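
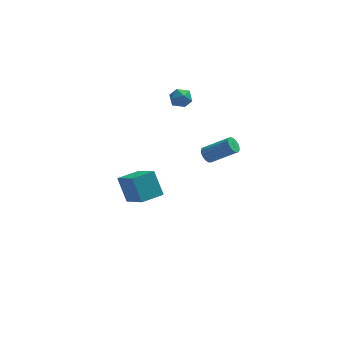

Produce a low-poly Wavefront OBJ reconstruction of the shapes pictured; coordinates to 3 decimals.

v -0.642 0.894 -3.621
v -1.161 1.682 -2.219
v -1.506 2.331 -4.748
v -2.025 3.119 -3.346
v 0.565 1.641 -3.594
v 0.046 2.429 -2.192
v -0.299 3.078 -4.721
v -0.818 3.866 -3.319
v 2.804 -2.363 2.957
v 3.103 -2.423 2.536
v 4.494 -2.697 3.561
v 4.196 -2.637 3.983
v 3.116 -2.179 2.584
v 4.507 -2.453 3.609
v 3.057 -1.977 2.717
v 4.449 -2.251 3.742
v 2.94 -1.864 2.906
v 4.332 -2.138 3.931
v 2.793 -1.865 3.106
v 4.184 -2.139 4.131
v 2.648 -1.98 3.272
v 4.039 -2.254 4.297
v 2.538 -2.183 3.366
v 3.93 -2.457 4.392
v 2.49 -2.427 3.367
v 3.882 -2.701 4.392
v 2.514 -2.656 3.274
v 3.905 -2.93 4.299
v 2.604 -2.819 3.108
v 3.995 -3.093 4.133
v 2.74 -2.877 2.908
v 4.132 -3.151 3.933
v 2.891 -2.817 2.719
v 4.282 -3.091 3.744
v 3.022 -2.653 2.585
v 4.413 -2.927 3.61
v 1.54 3.845 3.644
v 2.027 3.381 3.916
v 1.073 2.979 3.004
v 1.56 2.515 3.276
v 1.039 2.785 3.702
v 1.327 3.321 4.098
v 1.773 3.039 2.822
v 2.061 3.575 3.218
v 2.171 2.883 3.409
v 1.717 2.726 3.952
v 1.383 3.634 2.968
v 0.929 3.477 3.511
f 2 4 1
f 5 2 1
f 1 4 3
f 3 5 1
f 2 8 4
f 6 2 5
f 6 8 2
f 4 8 3
f 7 5 3
f 3 8 7
f 7 6 5
f 8 6 7
f 10 9 13
f 10 13 11
f 11 13 14
f 11 14 12
f 13 9 15
f 13 15 14
f 14 15 16
f 14 16 12
f 15 9 17
f 15 17 16
f 16 17 18
f 16 18 12
f 17 9 19
f 17 19 18
f 18 19 20
f 18 20 12
f 19 9 21
f 19 21 20
f 20 21 22
f 20 22 12
f 21 9 23
f 21 23 22
f 22 23 24
f 22 24 12
f 23 9 25
f 23 25 24
f 24 25 26
f 24 26 12
f 25 9 27
f 25 27 26
f 26 27 28
f 26 28 12
f 27 9 29
f 27 29 28
f 28 29 30
f 28 30 12
f 29 9 31
f 29 31 30
f 30 31 32
f 30 32 12
f 31 9 33
f 31 33 32
f 32 33 34
f 32 34 12
f 33 9 35
f 33 35 34
f 34 35 36
f 34 36 12
f 35 9 10
f 35 10 36
f 36 10 11
f 36 11 12
f 37 48 42
f 37 42 38
f 37 38 44
f 37 44 47
f 37 47 48
f 38 42 46
f 42 48 41
f 48 47 39
f 47 44 43
f 44 38 45
f 40 46 41
f 40 41 39
f 40 39 43
f 40 43 45
f 40 45 46
f 41 46 42
f 39 41 48
f 43 39 47
f 45 43 44
f 46 45 38



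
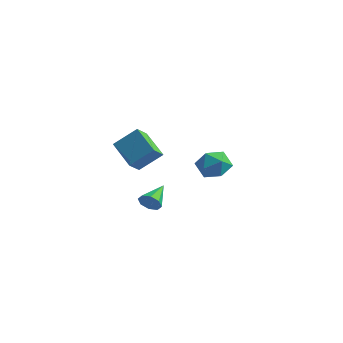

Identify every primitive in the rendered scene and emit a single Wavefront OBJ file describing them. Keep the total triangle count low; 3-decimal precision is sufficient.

v -0.038 -0.142 -1.655
v 0.299 -0.352 -1.03
v -0.602 1.362 -0.845
v 0.637 -0.045 -1.366
v 0.579 0.205 -1.871
v 0.161 0.252 -2.249
v -0.374 0.068 -2.28
v -0.712 -0.24 -1.945
v -0.654 -0.49 -1.44
v -0.236 -0.537 -1.061
v 3.05 -3.47 2.501
v 3.271 -4.31 3.073
v 1.368 -3.2 3.548
v 1.589 -4.04 4.12
v 3.891 -2.5 3.6
v 4.112 -3.34 4.172
v 2.209 -2.23 4.647
v 2.43 -3.07 5.219
v 0.55 4.895 0.593
v 1.045 4.419 1.511
v 0.675 3.281 -0.311
v 1.17 2.805 0.607
v 0.064 3.106 0.643
v -0.013 4.104 1.202
v 1.733 3.596 -0.002
v 1.656 4.594 0.557
v 1.776 3.617 1.143
v 0.744 3.314 1.542
v 0.976 4.386 -0.342
v -0.056 4.083 0.057
f 2 1 4
f 2 4 3
f 4 1 5
f 4 5 3
f 5 1 6
f 5 6 3
f 6 1 7
f 6 7 3
f 7 1 8
f 7 8 3
f 8 1 9
f 8 9 3
f 9 1 10
f 9 10 3
f 10 1 2
f 10 2 3
f 12 14 11
f 15 12 11
f 11 14 13
f 13 15 11
f 12 18 14
f 16 12 15
f 16 18 12
f 14 18 13
f 17 15 13
f 13 18 17
f 17 16 15
f 18 16 17
f 19 30 24
f 19 24 20
f 19 20 26
f 19 26 29
f 19 29 30
f 20 24 28
f 24 30 23
f 30 29 21
f 29 26 25
f 26 20 27
f 22 28 23
f 22 23 21
f 22 21 25
f 22 25 27
f 22 27 28
f 23 28 24
f 21 23 30
f 25 21 29
f 27 25 26
f 28 27 20



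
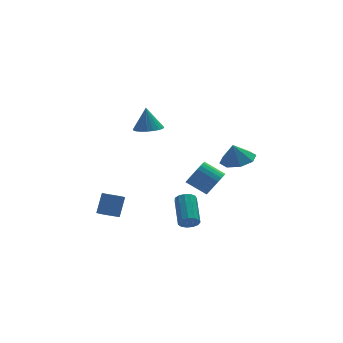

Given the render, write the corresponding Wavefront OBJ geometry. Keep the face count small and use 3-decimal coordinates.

v -1.101 0.388 2.901
v -0.281 0.511 2.877
v -1.119 0.772 4.279
v -0.403 0.822 2.789
v -0.645 1.057 2.72
v -0.967 1.177 2.683
v -1.312 1.16 2.683
v -1.62 1.01 2.721
v -1.839 0.752 2.79
v -1.93 0.432 2.879
v -1.878 0.103 2.971
v -1.692 -0.176 3.051
v -1.403 -0.358 3.106
v -1.063 -0.411 3.125
v -0.729 -0.325 3.105
v -0.459 -0.117 3.05
v -0.301 0.179 2.97
v -0.178 -3.639 -2.204
v 0.013 -3.931 -1.728
v 0.35 -2.333 -0.881
v 0.158 -2.041 -1.356
v 0.279 -3.884 -1.922
v 0.615 -2.286 -1.075
v 0.399 -3.759 -2.206
v 0.736 -2.161 -1.359
v 0.337 -3.596 -2.489
v 0.673 -1.998 -1.641
v 0.11 -3.447 -2.681
v 0.447 -1.848 -1.834
v -0.208 -3.358 -2.722
v 0.129 -1.76 -1.874
v -0.516 -3.359 -2.598
v -0.18 -1.761 -1.751
v -0.717 -3.449 -2.349
v -0.381 -1.85 -1.502
v -0.747 -3.599 -2.054
v -0.411 -2 -1.207
v -0.597 -3.762 -1.806
v -0.26 -2.163 -0.959
v -0.313 -3.886 -1.685
v 0.023 -2.287 -0.838
v 1.39 -3.315 0.243
v 1.917 -3.255 0.881
v 1.018 -2.526 1.556
v 0.49 -2.585 0.917
v 1.998 -2.994 0.707
v 1.099 -2.265 1.382
v 1.987 -2.782 0.463
v 1.087 -2.053 1.137
v 1.884 -2.651 0.185
v 0.985 -1.922 0.859
v 1.707 -2.621 -0.084
v 0.807 -1.892 0.59
v 1.481 -2.696 -0.304
v 0.581 -1.967 0.371
v 1.241 -2.866 -0.44
v 0.342 -2.137 0.235
v 1.024 -3.104 -0.472
v 0.124 -2.375 0.203
v 0.862 -3.374 -0.396
v -0.037 -2.645 0.279
v 0.781 -3.635 -0.222
v -0.118 -2.906 0.453
v 0.793 -3.847 0.023
v -0.107 -3.118 0.697
v 0.895 -3.978 0.301
v -0.004 -3.249 0.975
v 1.073 -4.008 0.57
v 0.173 -3.279 1.244
v 1.299 -3.933 0.789
v 0.399 -3.204 1.464
v 1.538 -3.763 0.925
v 0.639 -3.034 1.6
v 1.756 -3.525 0.957
v 0.856 -2.796 1.632
v -3.534 -2.326 -1.898
v -4.389 -2.349 -1.531
v -3.696 -1.503 -2.224
v -4.55 -1.526 -1.857
v -3.07 -1.794 -0.783
v -3.924 -1.817 -0.416
v -3.231 -0.971 -1.109
v -4.086 -0.994 -0.742
v 3.267 -1.431 0.782
v 4.227 -1.625 1.03
v 2.993 -1.389 1.878
v 4.086 -0.868 0.966
v 3.465 -0.441 0.794
v 2.729 -0.593 0.615
v 2.308 -1.236 0.534
v 2.449 -1.994 0.599
v 3.07 -2.421 0.771
v 3.806 -2.269 0.949
f 2 1 4
f 2 4 3
f 4 1 5
f 4 5 3
f 5 1 6
f 5 6 3
f 6 1 7
f 6 7 3
f 7 1 8
f 7 8 3
f 8 1 9
f 8 9 3
f 9 1 10
f 9 10 3
f 10 1 11
f 10 11 3
f 11 1 12
f 11 12 3
f 12 1 13
f 12 13 3
f 13 1 14
f 13 14 3
f 14 1 15
f 14 15 3
f 15 1 16
f 15 16 3
f 16 1 17
f 16 17 3
f 17 1 2
f 17 2 3
f 19 18 22
f 19 22 20
f 20 22 23
f 20 23 21
f 22 18 24
f 22 24 23
f 23 24 25
f 23 25 21
f 24 18 26
f 24 26 25
f 25 26 27
f 25 27 21
f 26 18 28
f 26 28 27
f 27 28 29
f 27 29 21
f 28 18 30
f 28 30 29
f 29 30 31
f 29 31 21
f 30 18 32
f 30 32 31
f 31 32 33
f 31 33 21
f 32 18 34
f 32 34 33
f 33 34 35
f 33 35 21
f 34 18 36
f 34 36 35
f 35 36 37
f 35 37 21
f 36 18 38
f 36 38 37
f 37 38 39
f 37 39 21
f 38 18 40
f 38 40 39
f 39 40 41
f 39 41 21
f 40 18 19
f 40 19 41
f 41 19 20
f 41 20 21
f 43 42 46
f 43 46 44
f 44 46 47
f 44 47 45
f 46 42 48
f 46 48 47
f 47 48 49
f 47 49 45
f 48 42 50
f 48 50 49
f 49 50 51
f 49 51 45
f 50 42 52
f 50 52 51
f 51 52 53
f 51 53 45
f 52 42 54
f 52 54 53
f 53 54 55
f 53 55 45
f 54 42 56
f 54 56 55
f 55 56 57
f 55 57 45
f 56 42 58
f 56 58 57
f 57 58 59
f 57 59 45
f 58 42 60
f 58 60 59
f 59 60 61
f 59 61 45
f 60 42 62
f 60 62 61
f 61 62 63
f 61 63 45
f 62 42 64
f 62 64 63
f 63 64 65
f 63 65 45
f 64 42 66
f 64 66 65
f 65 66 67
f 65 67 45
f 66 42 68
f 66 68 67
f 67 68 69
f 67 69 45
f 68 42 70
f 68 70 69
f 69 70 71
f 69 71 45
f 70 42 72
f 70 72 71
f 71 72 73
f 71 73 45
f 72 42 74
f 72 74 73
f 73 74 75
f 73 75 45
f 74 42 43
f 74 43 75
f 75 43 44
f 75 44 45
f 77 79 76
f 80 77 76
f 76 79 78
f 78 80 76
f 77 83 79
f 81 77 80
f 81 83 77
f 79 83 78
f 82 80 78
f 78 83 82
f 82 81 80
f 83 81 82
f 85 84 87
f 85 87 86
f 87 84 88
f 87 88 86
f 88 84 89
f 88 89 86
f 89 84 90
f 89 90 86
f 90 84 91
f 90 91 86
f 91 84 92
f 91 92 86
f 92 84 93
f 92 93 86
f 93 84 85
f 93 85 86



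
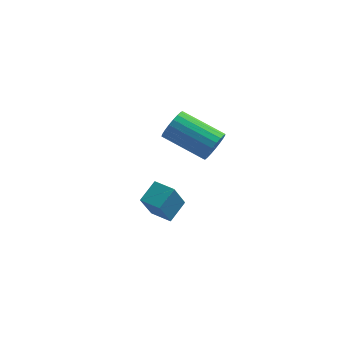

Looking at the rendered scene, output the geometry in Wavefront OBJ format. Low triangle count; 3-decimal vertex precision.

v 1.233 3.168 2.742
v 1.541 3.602 3.298
v -0.364 3.886 4.134
v -0.673 3.452 3.578
v 1.475 3.82 3.073
v -0.431 4.104 3.909
v 1.367 3.925 2.791
v -0.539 4.209 3.626
v 1.235 3.899 2.5
v -0.67 4.183 3.335
v 1.104 3.747 2.251
v -0.802 4.031 3.086
v 0.994 3.494 2.087
v -0.912 3.778 2.922
v 0.926 3.186 2.036
v -0.98 3.47 2.872
v 0.911 2.874 2.108
v -0.995 3.158 2.943
v 0.951 2.613 2.289
v -0.954 2.897 3.124
v 1.041 2.448 2.548
v -0.865 2.732 3.384
v 1.163 2.408 2.842
v -0.743 2.692 3.677
v 1.298 2.499 3.117
v -0.608 2.783 3.953
v 1.421 2.706 3.328
v -0.485 2.99 4.164
v 1.512 2.992 3.438
v -0.394 3.276 4.274
v 1.554 3.309 3.428
v -0.351 3.593 4.263
v -0.068 -1.263 1.535
v -0.229 -2.152 2.904
v 0.257 -0.426 2.117
v 0.096 -1.314 3.486
v 0.804 -1.546 1.454
v 0.643 -2.434 2.823
v 1.129 -0.708 2.036
v 0.968 -1.597 3.405
f 2 1 5
f 2 5 3
f 3 5 6
f 3 6 4
f 5 1 7
f 5 7 6
f 6 7 8
f 6 8 4
f 7 1 9
f 7 9 8
f 8 9 10
f 8 10 4
f 9 1 11
f 9 11 10
f 10 11 12
f 10 12 4
f 11 1 13
f 11 13 12
f 12 13 14
f 12 14 4
f 13 1 15
f 13 15 14
f 14 15 16
f 14 16 4
f 15 1 17
f 15 17 16
f 16 17 18
f 16 18 4
f 17 1 19
f 17 19 18
f 18 19 20
f 18 20 4
f 19 1 21
f 19 21 20
f 20 21 22
f 20 22 4
f 21 1 23
f 21 23 22
f 22 23 24
f 22 24 4
f 23 1 25
f 23 25 24
f 24 25 26
f 24 26 4
f 25 1 27
f 25 27 26
f 26 27 28
f 26 28 4
f 27 1 29
f 27 29 28
f 28 29 30
f 28 30 4
f 29 1 31
f 29 31 30
f 30 31 32
f 30 32 4
f 31 1 2
f 31 2 32
f 32 2 3
f 32 3 4
f 34 36 33
f 37 34 33
f 33 36 35
f 35 37 33
f 34 40 36
f 38 34 37
f 38 40 34
f 36 40 35
f 39 37 35
f 35 40 39
f 39 38 37
f 40 38 39



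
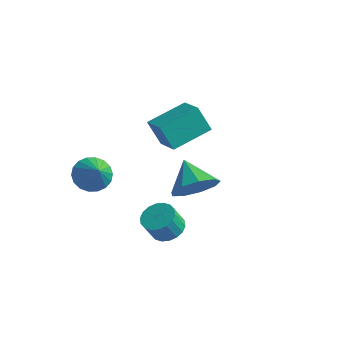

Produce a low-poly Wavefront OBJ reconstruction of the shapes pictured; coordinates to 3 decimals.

v -3.467 -2.125 1.141
v -2.741 -2.104 0.56
v -2.653 -2.675 2.139
v -2.721 -1.735 0.747
v -2.848 -1.443 1.012
v -3.098 -1.287 1.302
v -3.421 -1.296 1.561
v -3.753 -1.47 1.736
v -4.029 -1.773 1.794
v -4.193 -2.146 1.723
v -4.214 -2.515 1.536
v -4.086 -2.807 1.271
v -3.837 -2.963 0.981
v -3.514 -2.954 0.722
v -3.181 -2.78 0.547
v -2.906 -2.477 0.489
v 0.43 -1.899 -0.792
v 1.149 -1.615 -0.519
v 0.949 -2.097 0.506
v 0.23 -2.381 0.232
v 0.918 -1.345 -0.437
v 0.719 -1.826 0.588
v 0.591 -1.184 -0.425
v 0.391 -1.666 0.6
v 0.231 -1.165 -0.486
v 0.032 -1.647 0.539
v -0.089 -1.291 -0.608
v -0.288 -1.773 0.417
v -0.306 -1.538 -0.766
v -0.505 -2.02 0.259
v -0.378 -1.856 -0.93
v -0.577 -2.338 0.095
v -0.289 -2.183 -1.066
v -0.489 -2.665 -0.041
v -0.059 -2.454 -1.148
v -0.258 -2.935 -0.123
v 0.269 -2.614 -1.16
v 0.069 -3.096 -0.135
v 0.628 -2.633 -1.099
v 0.429 -3.115 -0.074
v 0.948 -2.507 -0.977
v 0.749 -2.989 0.048
v 1.165 -2.26 -0.819
v 0.966 -2.742 0.206
v 1.237 -1.942 -0.655
v 1.038 -2.424 0.37
v -2.693 1.981 0.956
v -3.377 1.88 2.207
v -1.892 3.798 1.54
v -2.577 3.698 2.791
v -1.463 1.242 1.569
v -2.148 1.142 2.82
v -0.663 3.06 2.153
v -1.347 2.959 3.404
v 2.341 -2.601 3.28
v 3.102 -2.354 4.034
v 1.259 -1.899 4.14
v 3.055 -1.802 3.525
v 2.674 -1.624 2.901
v 2.137 -1.903 2.454
v 1.695 -2.509 2.394
v 1.555 -3.158 2.748
v 1.783 -3.547 3.351
v 2.271 -3.493 3.92
v 2.792 -3.022 4.19
f 2 1 4
f 2 4 3
f 4 1 5
f 4 5 3
f 5 1 6
f 5 6 3
f 6 1 7
f 6 7 3
f 7 1 8
f 7 8 3
f 8 1 9
f 8 9 3
f 9 1 10
f 9 10 3
f 10 1 11
f 10 11 3
f 11 1 12
f 11 12 3
f 12 1 13
f 12 13 3
f 13 1 14
f 13 14 3
f 14 1 15
f 14 15 3
f 15 1 16
f 15 16 3
f 16 1 2
f 16 2 3
f 18 17 21
f 18 21 19
f 19 21 22
f 19 22 20
f 21 17 23
f 21 23 22
f 22 23 24
f 22 24 20
f 23 17 25
f 23 25 24
f 24 25 26
f 24 26 20
f 25 17 27
f 25 27 26
f 26 27 28
f 26 28 20
f 27 17 29
f 27 29 28
f 28 29 30
f 28 30 20
f 29 17 31
f 29 31 30
f 30 31 32
f 30 32 20
f 31 17 33
f 31 33 32
f 32 33 34
f 32 34 20
f 33 17 35
f 33 35 34
f 34 35 36
f 34 36 20
f 35 17 37
f 35 37 36
f 36 37 38
f 36 38 20
f 37 17 39
f 37 39 38
f 38 39 40
f 38 40 20
f 39 17 41
f 39 41 40
f 40 41 42
f 40 42 20
f 41 17 43
f 41 43 42
f 42 43 44
f 42 44 20
f 43 17 45
f 43 45 44
f 44 45 46
f 44 46 20
f 45 17 18
f 45 18 46
f 46 18 19
f 46 19 20
f 48 50 47
f 51 48 47
f 47 50 49
f 49 51 47
f 48 54 50
f 52 48 51
f 52 54 48
f 50 54 49
f 53 51 49
f 49 54 53
f 53 52 51
f 54 52 53
f 56 55 58
f 56 58 57
f 58 55 59
f 58 59 57
f 59 55 60
f 59 60 57
f 60 55 61
f 60 61 57
f 61 55 62
f 61 62 57
f 62 55 63
f 62 63 57
f 63 55 64
f 63 64 57
f 64 55 65
f 64 65 57
f 65 55 56
f 65 56 57



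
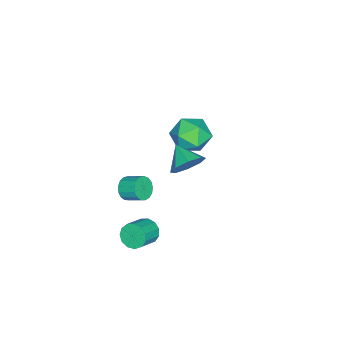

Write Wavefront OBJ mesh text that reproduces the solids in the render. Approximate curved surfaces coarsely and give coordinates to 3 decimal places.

v 0.624 -3.115 -1.697
v 1.258 -2.992 -2.058
v 1.371 -2.003 -1.523
v 0.736 -2.125 -1.163
v 1.012 -2.85 -2.269
v 1.124 -1.861 -1.734
v 0.677 -2.768 -2.349
v 0.789 -1.779 -1.814
v 0.329 -2.766 -2.28
v 0.442 -1.777 -1.745
v 0.049 -2.844 -2.077
v 0.162 -1.855 -1.542
v -0.099 -2.983 -1.788
v 0.014 -1.994 -1.253
v -0.082 -3.153 -1.477
v 0.031 -2.164 -0.942
v 0.097 -3.314 -1.217
v 0.21 -2.325 -0.683
v 0.397 -3.429 -1.067
v 0.509 -2.44 -0.533
v 0.748 -3.472 -1.062
v 0.861 -2.483 -0.527
v 1.071 -3.434 -1.202
v 1.184 -2.444 -0.667
v 1.292 -3.322 -1.455
v 1.404 -2.333 -0.921
v 1.359 -3.162 -1.764
v 1.472 -2.173 -1.23
v 1.922 0.873 3.21
v 2.746 0.544 3.651
v 1.178 -0.113 3.87
v 2.395 1.081 4.055
v 1.767 1.495 3.964
v 1.23 1.545 3.432
v 1.099 1.201 2.77
v 1.45 0.664 2.366
v 2.078 0.25 2.456
v 2.615 0.201 2.988
v 1.491 -1.653 -4.046
v 1.888 -1.367 -4.666
v 3.106 -1.601 -3.995
v 2.709 -1.887 -3.374
v 1.807 -1.02 -4.398
v 3.025 -1.255 -3.727
v 1.626 -0.875 -4.019
v 2.844 -1.109 -3.347
v 1.402 -0.976 -3.648
v 2.62 -1.211 -2.976
v 1.206 -1.292 -3.403
v 2.424 -1.527 -2.732
v 1.101 -1.723 -3.362
v 2.319 -1.957 -2.691
v 1.12 -2.131 -3.539
v 2.337 -2.366 -2.867
v 1.256 -2.388 -3.876
v 2.474 -2.622 -3.205
v 1.467 -2.411 -4.267
v 2.685 -2.645 -3.596
v 1.686 -2.193 -4.588
v 2.904 -2.428 -3.917
v 1.843 -1.804 -4.737
v 3.061 -2.039 -4.065
v -4.799 -1.025 -1.07
v -4.134 -0.216 -0.385
v -3.566 -2.524 -0.495
v -2.901 -1.715 0.19
v -4.065 -2.018 0.535
v -4.827 -1.091 0.179
v -2.873 -1.649 -1.059
v -3.635 -0.722 -1.415
v -2.944 -0.601 -0.379
v -3.68 -0.829 0.607
v -4.02 -1.911 -1.487
v -4.756 -2.139 -0.501
f 2 1 5
f 2 5 3
f 3 5 6
f 3 6 4
f 5 1 7
f 5 7 6
f 6 7 8
f 6 8 4
f 7 1 9
f 7 9 8
f 8 9 10
f 8 10 4
f 9 1 11
f 9 11 10
f 10 11 12
f 10 12 4
f 11 1 13
f 11 13 12
f 12 13 14
f 12 14 4
f 13 1 15
f 13 15 14
f 14 15 16
f 14 16 4
f 15 1 17
f 15 17 16
f 16 17 18
f 16 18 4
f 17 1 19
f 17 19 18
f 18 19 20
f 18 20 4
f 19 1 21
f 19 21 20
f 20 21 22
f 20 22 4
f 21 1 23
f 21 23 22
f 22 23 24
f 22 24 4
f 23 1 25
f 23 25 24
f 24 25 26
f 24 26 4
f 25 1 27
f 25 27 26
f 26 27 28
f 26 28 4
f 27 1 2
f 27 2 28
f 28 2 3
f 28 3 4
f 30 29 32
f 30 32 31
f 32 29 33
f 32 33 31
f 33 29 34
f 33 34 31
f 34 29 35
f 34 35 31
f 35 29 36
f 35 36 31
f 36 29 37
f 36 37 31
f 37 29 38
f 37 38 31
f 38 29 30
f 38 30 31
f 40 39 43
f 40 43 41
f 41 43 44
f 41 44 42
f 43 39 45
f 43 45 44
f 44 45 46
f 44 46 42
f 45 39 47
f 45 47 46
f 46 47 48
f 46 48 42
f 47 39 49
f 47 49 48
f 48 49 50
f 48 50 42
f 49 39 51
f 49 51 50
f 50 51 52
f 50 52 42
f 51 39 53
f 51 53 52
f 52 53 54
f 52 54 42
f 53 39 55
f 53 55 54
f 54 55 56
f 54 56 42
f 55 39 57
f 55 57 56
f 56 57 58
f 56 58 42
f 57 39 59
f 57 59 58
f 58 59 60
f 58 60 42
f 59 39 61
f 59 61 60
f 60 61 62
f 60 62 42
f 61 39 40
f 61 40 62
f 62 40 41
f 62 41 42
f 63 74 68
f 63 68 64
f 63 64 70
f 63 70 73
f 63 73 74
f 64 68 72
f 68 74 67
f 74 73 65
f 73 70 69
f 70 64 71
f 66 72 67
f 66 67 65
f 66 65 69
f 66 69 71
f 66 71 72
f 67 72 68
f 65 67 74
f 69 65 73
f 71 69 70
f 72 71 64



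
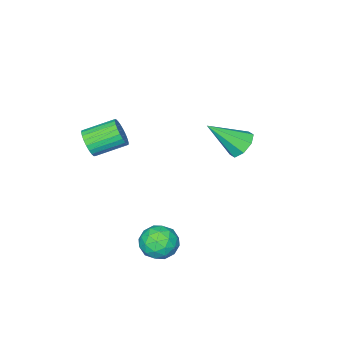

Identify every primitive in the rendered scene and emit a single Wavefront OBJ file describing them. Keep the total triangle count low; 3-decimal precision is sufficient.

v -3.839 2.743 -1.056
v -3.421 2.449 -1.658
v -2.701 1.757 0.216
v -3.196 2.971 -1.454
v -3.348 3.36 -1.016
v -3.787 3.387 -0.602
v -4.257 3.037 -0.453
v -4.482 2.514 -0.657
v -4.33 2.125 -1.095
v -3.89 2.098 -1.509
v 0.957 3.51 -3.757
v 1.489 3.929 -3.143
v 2.131 3.311 -4.637
v 2.663 3.73 -4.023
v 2.307 2.908 -3.835
v 1.582 3.031 -3.291
v 2.038 4.209 -4.489
v 1.313 4.332 -3.945
v 2.157 4.361 -3.595
v 2.324 3.557 -3.191
v 1.296 3.683 -4.589
v 1.463 2.879 -4.185
v 1.12 3.737 -3.373
v 2.5 3.503 -4.407
v 2.291 3.02 -4.297
v 2.603 3.266 -3.936
v 1.175 3.209 -3.46
v 1.488 3.456 -3.099
v 1.968 2.856 -3.506
v 2.132 3.784 -4.681
v 2.445 4.031 -4.32
v 1.017 3.974 -3.844
v 1.329 4.22 -3.483
v 1.652 4.384 -4.274
v 1.826 4.237 -3.277
v 2.515 4.12 -3.794
v 2.148 4.401 -4.068
v 1.722 4.474 -3.749
v 1.924 3.765 -3.04
v 2.613 3.648 -3.557
v 2.404 3.165 -3.447
v 1.978 3.237 -3.127
v 2.316 4.019 -3.305
v 1.007 3.592 -4.223
v 1.696 3.475 -4.74
v 1.642 4.003 -4.653
v 1.216 4.075 -4.333
v 1.105 3.12 -3.986
v 1.794 3.003 -4.503
v 1.898 2.766 -4.031
v 1.472 2.839 -3.712
v 1.304 3.221 -4.475
v 2.135 -0.389 0.355
v 2.571 -0.154 0.878
v 1.42 0.665 1.468
v 0.985 0.429 0.945
v 2.61 0.043 0.682
v 1.459 0.861 1.271
v 2.577 0.174 0.435
v 1.426 0.992 1.025
v 2.477 0.219 0.177
v 1.326 1.037 0.766
v 2.324 0.172 -0.055
v 1.174 0.99 0.535
v 2.143 0.039 -0.223
v 0.993 0.857 0.366
v 1.961 -0.159 -0.304
v 0.81 0.659 0.285
v 1.806 -0.392 -0.285
v 0.655 0.426 0.305
v 1.7 -0.625 -0.168
v 0.549 0.194 0.422
v 1.661 -0.821 0.029
v 0.51 -0.003 0.618
v 1.694 -0.952 0.275
v 0.543 -0.134 0.865
v 1.794 -0.997 0.534
v 0.643 -0.179 1.123
v 1.946 -0.95 0.765
v 0.796 -0.132 1.355
v 2.127 -0.817 0.934
v 0.977 0.001 1.523
v 2.31 -0.619 1.015
v 1.159 0.199 1.604
v 2.465 -0.386 0.995
v 1.314 0.432 1.585
f 2 1 4
f 2 4 3
f 4 1 5
f 4 5 3
f 5 1 6
f 5 6 3
f 6 1 7
f 6 7 3
f 7 1 8
f 7 8 3
f 8 1 9
f 8 9 3
f 9 1 10
f 9 10 3
f 10 1 2
f 10 2 3
f 11 48 27
f 48 22 51
f 27 51 16
f 48 51 27
f 11 27 23
f 27 16 28
f 23 28 12
f 27 28 23
f 11 23 32
f 23 12 33
f 32 33 18
f 23 33 32
f 11 32 44
f 32 18 47
f 44 47 21
f 32 47 44
f 11 44 48
f 44 21 52
f 48 52 22
f 44 52 48
f 12 28 39
f 28 16 42
f 39 42 20
f 28 42 39
f 16 51 29
f 51 22 50
f 29 50 15
f 51 50 29
f 22 52 49
f 52 21 45
f 49 45 13
f 52 45 49
f 21 47 46
f 47 18 34
f 46 34 17
f 47 34 46
f 18 33 38
f 33 12 35
f 38 35 19
f 33 35 38
f 14 40 26
f 40 20 41
f 26 41 15
f 40 41 26
f 14 26 24
f 26 15 25
f 24 25 13
f 26 25 24
f 14 24 31
f 24 13 30
f 31 30 17
f 24 30 31
f 14 31 36
f 31 17 37
f 36 37 19
f 31 37 36
f 14 36 40
f 36 19 43
f 40 43 20
f 36 43 40
f 15 41 29
f 41 20 42
f 29 42 16
f 41 42 29
f 13 25 49
f 25 15 50
f 49 50 22
f 25 50 49
f 17 30 46
f 30 13 45
f 46 45 21
f 30 45 46
f 19 37 38
f 37 17 34
f 38 34 18
f 37 34 38
f 20 43 39
f 43 19 35
f 39 35 12
f 43 35 39
f 54 53 57
f 54 57 55
f 55 57 58
f 55 58 56
f 57 53 59
f 57 59 58
f 58 59 60
f 58 60 56
f 59 53 61
f 59 61 60
f 60 61 62
f 60 62 56
f 61 53 63
f 61 63 62
f 62 63 64
f 62 64 56
f 63 53 65
f 63 65 64
f 64 65 66
f 64 66 56
f 65 53 67
f 65 67 66
f 66 67 68
f 66 68 56
f 67 53 69
f 67 69 68
f 68 69 70
f 68 70 56
f 69 53 71
f 69 71 70
f 70 71 72
f 70 72 56
f 71 53 73
f 71 73 72
f 72 73 74
f 72 74 56
f 73 53 75
f 73 75 74
f 74 75 76
f 74 76 56
f 75 53 77
f 75 77 76
f 76 77 78
f 76 78 56
f 77 53 79
f 77 79 78
f 78 79 80
f 78 80 56
f 79 53 81
f 79 81 80
f 80 81 82
f 80 82 56
f 81 53 83
f 81 83 82
f 82 83 84
f 82 84 56
f 83 53 85
f 83 85 84
f 84 85 86
f 84 86 56
f 85 53 54
f 85 54 86
f 86 54 55
f 86 55 56



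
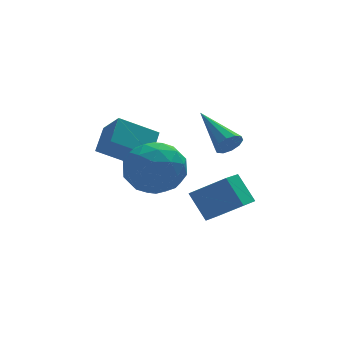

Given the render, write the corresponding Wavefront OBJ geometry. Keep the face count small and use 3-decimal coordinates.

v 2.719 -2.381 0.501
v 2.341 -1.558 1.568
v 1.53 -1.671 -0.468
v 1.152 -0.848 0.599
v 3.508 -1.552 0.141
v 3.13 -0.729 1.208
v 2.319 -0.842 -0.828
v 1.941 -0.019 0.239
v -1.132 1.438 2.617
v -0.524 2.349 3.317
v -1.46 2.366 1.693
v -0.852 3.277 2.393
v 0.372 1.103 1.747
v 0.98 2.014 2.447
v 0.044 2.031 0.823
v 0.652 2.942 1.523
v -1.319 -1.088 2.313
v -0.13 -0.989 1.938
v -0.81 -2.631 3.522
v 0.379 -2.532 3.147
v -0.13 -1.636 3.857
v -0.444 -0.683 3.11
v -0.496 -2.937 2.35
v -0.81 -1.984 1.603
v 0.379 -2.132 1.961
v 0.606 -1.328 2.893
v -1.546 -2.292 2.567
v -1.319 -1.488 3.499
v -0.769 -0.903 2.02
v -0.171 -2.717 3.44
v -0.47 -2.19 3.858
v 0.229 -2.132 3.638
v -0.954 -0.723 2.708
v -0.255 -0.665 2.488
v -0.255 -1.045 3.616
v -0.685 -2.955 2.972
v 0.014 -2.897 2.752
v -1.169 -1.488 1.822
v -0.47 -1.43 1.602
v -0.685 -2.575 1.844
v 0.229 -1.517 1.813
v 0.528 -2.424 2.523
v 0.014 -2.662 2.055
v -0.171 -2.102 1.616
v 0.362 -1.044 2.36
v 0.661 -1.951 3.071
v 0.362 -1.424 3.488
v 0.177 -0.864 3.049
v 0.662 -1.716 2.374
v -1.601 -1.669 2.389
v -1.302 -2.576 3.1
v -1.117 -2.756 2.411
v -1.302 -2.196 1.972
v -1.468 -1.196 2.937
v -1.169 -2.103 3.647
v -0.769 -1.518 3.844
v -0.954 -0.958 3.405
v -1.602 -1.904 3.086
v 3.027 -0.053 2.467
v 3.485 -0.125 2.864
v 2.553 1.813 3.353
v 3.621 0.053 2.56
v 3.53 0.191 2.221
v 3.247 0.235 1.976
v 2.88 0.17 1.918
v 2.57 0.019 2.07
v 2.434 -0.16 2.373
v 2.525 -0.297 2.712
v 2.808 -0.342 2.957
v 3.175 -0.276 3.015
f 2 4 1
f 5 2 1
f 1 4 3
f 3 5 1
f 2 8 4
f 6 2 5
f 6 8 2
f 4 8 3
f 7 5 3
f 3 8 7
f 7 6 5
f 8 6 7
f 10 12 9
f 13 10 9
f 9 12 11
f 11 13 9
f 10 16 12
f 14 10 13
f 14 16 10
f 12 16 11
f 15 13 11
f 11 16 15
f 15 14 13
f 16 14 15
f 17 54 33
f 54 28 57
f 33 57 22
f 54 57 33
f 17 33 29
f 33 22 34
f 29 34 18
f 33 34 29
f 17 29 38
f 29 18 39
f 38 39 24
f 29 39 38
f 17 38 50
f 38 24 53
f 50 53 27
f 38 53 50
f 17 50 54
f 50 27 58
f 54 58 28
f 50 58 54
f 18 34 45
f 34 22 48
f 45 48 26
f 34 48 45
f 22 57 35
f 57 28 56
f 35 56 21
f 57 56 35
f 28 58 55
f 58 27 51
f 55 51 19
f 58 51 55
f 27 53 52
f 53 24 40
f 52 40 23
f 53 40 52
f 24 39 44
f 39 18 41
f 44 41 25
f 39 41 44
f 20 46 32
f 46 26 47
f 32 47 21
f 46 47 32
f 20 32 30
f 32 21 31
f 30 31 19
f 32 31 30
f 20 30 37
f 30 19 36
f 37 36 23
f 30 36 37
f 20 37 42
f 37 23 43
f 42 43 25
f 37 43 42
f 20 42 46
f 42 25 49
f 46 49 26
f 42 49 46
f 21 47 35
f 47 26 48
f 35 48 22
f 47 48 35
f 19 31 55
f 31 21 56
f 55 56 28
f 31 56 55
f 23 36 52
f 36 19 51
f 52 51 27
f 36 51 52
f 25 43 44
f 43 23 40
f 44 40 24
f 43 40 44
f 26 49 45
f 49 25 41
f 45 41 18
f 49 41 45
f 60 59 62
f 60 62 61
f 62 59 63
f 62 63 61
f 63 59 64
f 63 64 61
f 64 59 65
f 64 65 61
f 65 59 66
f 65 66 61
f 66 59 67
f 66 67 61
f 67 59 68
f 67 68 61
f 68 59 69
f 68 69 61
f 69 59 70
f 69 70 61
f 70 59 60
f 70 60 61



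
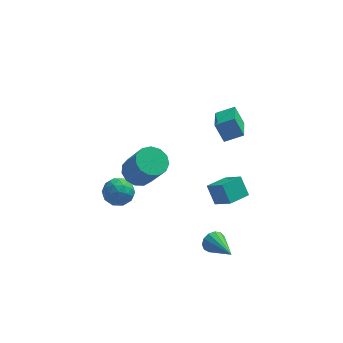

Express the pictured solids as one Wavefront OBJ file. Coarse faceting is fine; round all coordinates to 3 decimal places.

v 1.468 0.253 -1.603
v 2.313 -0.581 -0.67
v 2.562 1.176 -1.768
v 3.406 0.341 -0.835
v 1.914 -0.461 -2.645
v 2.758 -1.296 -1.712
v 3.007 0.461 -2.81
v 3.852 -0.373 -1.877
v 1.97 2.832 1.627
v 3.124 2.928 2.125
v 2.074 4.665 1.032
v 3.227 4.761 1.53
v 2.513 2.419 0.45
v 3.666 2.515 0.948
v 2.616 4.252 -0.145
v 3.77 4.348 0.353
v -2.435 -2.776 2.904
v -1.525 -2.682 2.552
v -0.735 -3.55 4.365
v -1.645 -3.644 4.716
v -1.636 -2.214 2.824
v -0.846 -3.083 4.637
v -2 -1.925 3.122
v -1.21 -2.794 4.934
v -2.503 -1.906 3.35
v -1.712 -2.775 5.163
v -2.984 -2.163 3.436
v -2.193 -3.032 5.249
v -3.291 -2.615 3.354
v -2.5 -3.483 5.167
v -3.326 -3.117 3.128
v -2.535 -3.986 4.941
v -3.078 -3.512 2.831
v -2.288 -4.38 4.644
v -2.627 -3.672 2.557
v -1.836 -4.541 4.37
v -2.114 -3.548 2.393
v -1.324 -4.417 4.206
v -1.704 -3.179 2.391
v -0.913 -4.048 4.204
v 1.757 -3.01 -3.563
v 2.205 -2.997 -4.152
v 2.683 -4.75 -2.897
v 2.398 -2.78 -3.853
v 2.387 -2.636 -3.462
v 2.177 -2.611 -3.102
v 1.833 -2.712 -2.889
v 1.465 -2.908 -2.89
v 1.19 -3.137 -3.104
v 1.095 -3.325 -3.464
v 1.21 -3.413 -3.855
v 1.498 -3.374 -4.153
v 1.869 -3.218 -4.264
v -3.517 -1.727 1.127
v -2.76 -2.152 0.701
v -4.32 -3.068 1.039
v -3.563 -3.493 0.613
v -3.512 -3.236 1.544
v -3.016 -2.407 1.599
v -4.064 -2.813 0.141
v -3.568 -1.984 0.196
v -3.098 -2.824 0.092
v -2.757 -3.085 0.959
v -4.323 -2.135 0.781
v -3.982 -2.396 1.648
v -3.068 -1.822 0.922
v -4.012 -3.398 0.818
v -3.982 -3.247 1.365
v -3.537 -3.497 1.115
v -3.219 -1.972 1.449
v -2.774 -2.222 1.199
v -3.216 -2.859 1.694
v -4.306 -2.998 0.541
v -3.861 -3.248 0.291
v -3.543 -1.723 0.625
v -3.098 -1.973 0.375
v -3.864 -2.361 0.046
v -2.822 -2.467 0.314
v -3.294 -3.255 0.261
v -3.588 -2.855 -0.016
v -3.296 -2.368 0.017
v -2.621 -2.62 0.823
v -3.093 -3.408 0.771
v -3.064 -3.257 1.318
v -2.772 -2.77 1.35
v -2.82 -3.015 0.465
v -3.987 -1.812 0.969
v -4.459 -2.6 0.917
v -4.308 -2.45 0.39
v -4.016 -1.963 0.422
v -3.786 -1.965 1.479
v -4.258 -2.753 1.426
v -3.784 -2.852 1.723
v -3.492 -2.365 1.756
v -4.26 -2.205 1.275
f 2 4 1
f 5 2 1
f 1 4 3
f 3 5 1
f 2 8 4
f 6 2 5
f 6 8 2
f 4 8 3
f 7 5 3
f 3 8 7
f 7 6 5
f 8 6 7
f 10 12 9
f 13 10 9
f 9 12 11
f 11 13 9
f 10 16 12
f 14 10 13
f 14 16 10
f 12 16 11
f 15 13 11
f 11 16 15
f 15 14 13
f 16 14 15
f 18 17 21
f 18 21 19
f 19 21 22
f 19 22 20
f 21 17 23
f 21 23 22
f 22 23 24
f 22 24 20
f 23 17 25
f 23 25 24
f 24 25 26
f 24 26 20
f 25 17 27
f 25 27 26
f 26 27 28
f 26 28 20
f 27 17 29
f 27 29 28
f 28 29 30
f 28 30 20
f 29 17 31
f 29 31 30
f 30 31 32
f 30 32 20
f 31 17 33
f 31 33 32
f 32 33 34
f 32 34 20
f 33 17 35
f 33 35 34
f 34 35 36
f 34 36 20
f 35 17 37
f 35 37 36
f 36 37 38
f 36 38 20
f 37 17 39
f 37 39 38
f 38 39 40
f 38 40 20
f 39 17 18
f 39 18 40
f 40 18 19
f 40 19 20
f 42 41 44
f 42 44 43
f 44 41 45
f 44 45 43
f 45 41 46
f 45 46 43
f 46 41 47
f 46 47 43
f 47 41 48
f 47 48 43
f 48 41 49
f 48 49 43
f 49 41 50
f 49 50 43
f 50 41 51
f 50 51 43
f 51 41 52
f 51 52 43
f 52 41 53
f 52 53 43
f 53 41 42
f 53 42 43
f 54 91 70
f 91 65 94
f 70 94 59
f 91 94 70
f 54 70 66
f 70 59 71
f 66 71 55
f 70 71 66
f 54 66 75
f 66 55 76
f 75 76 61
f 66 76 75
f 54 75 87
f 75 61 90
f 87 90 64
f 75 90 87
f 54 87 91
f 87 64 95
f 91 95 65
f 87 95 91
f 55 71 82
f 71 59 85
f 82 85 63
f 71 85 82
f 59 94 72
f 94 65 93
f 72 93 58
f 94 93 72
f 65 95 92
f 95 64 88
f 92 88 56
f 95 88 92
f 64 90 89
f 90 61 77
f 89 77 60
f 90 77 89
f 61 76 81
f 76 55 78
f 81 78 62
f 76 78 81
f 57 83 69
f 83 63 84
f 69 84 58
f 83 84 69
f 57 69 67
f 69 58 68
f 67 68 56
f 69 68 67
f 57 67 74
f 67 56 73
f 74 73 60
f 67 73 74
f 57 74 79
f 74 60 80
f 79 80 62
f 74 80 79
f 57 79 83
f 79 62 86
f 83 86 63
f 79 86 83
f 58 84 72
f 84 63 85
f 72 85 59
f 84 85 72
f 56 68 92
f 68 58 93
f 92 93 65
f 68 93 92
f 60 73 89
f 73 56 88
f 89 88 64
f 73 88 89
f 62 80 81
f 80 60 77
f 81 77 61
f 80 77 81
f 63 86 82
f 86 62 78
f 82 78 55
f 86 78 82



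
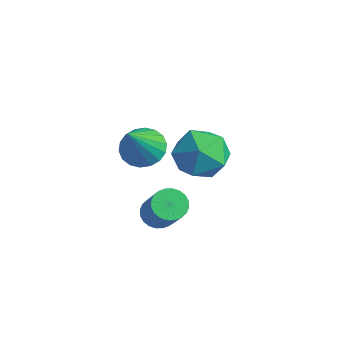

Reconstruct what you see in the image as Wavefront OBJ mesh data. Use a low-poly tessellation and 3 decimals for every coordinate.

v 1.989 -1.622 -0.198
v 2.701 -1.822 -0.618
v 2.691 -2.778 1.538
v 2.794 -1.5 -0.442
v 2.728 -1.203 -0.218
v 2.516 -0.989 0.011
v 2.199 -0.9 0.198
v 1.841 -0.955 0.306
v 1.512 -1.141 0.315
v 1.278 -1.423 0.222
v 1.184 -1.745 0.046
v 1.25 -2.042 -0.178
v 1.463 -2.256 -0.407
v 1.779 -2.345 -0.594
v 2.137 -2.29 -0.702
v 2.466 -2.104 -0.711
v 1.45 0.319 -1.216
v 1.991 1.014 -2.014
v 3.149 -0.074 -0.406
v 3.69 0.621 -1.204
v 2.99 1.103 -0.374
v 1.94 1.346 -0.874
v 3.2 -0.406 -1.546
v 2.15 -0.163 -2.046
v 3.073 0.566 -2.217
v 2.943 1.498 -1.493
v 2.197 -0.558 -0.927
v 2.067 0.374 -0.203
v 2.253 -1.165 -3.826
v 2.737 -1.336 -4.255
v 3.932 -1.747 -2.744
v 3.447 -1.575 -2.314
v 2.785 -1.081 -4.224
v 3.98 -1.491 -2.712
v 2.752 -0.839 -4.132
v 3.946 -1.249 -2.62
v 2.642 -0.646 -3.993
v 3.837 -1.056 -2.481
v 2.474 -0.532 -3.829
v 3.668 -0.943 -2.317
v 2.271 -0.515 -3.664
v 3.466 -0.925 -2.153
v 2.066 -0.596 -3.524
v 3.261 -1.007 -2.013
v 1.889 -0.765 -3.43
v 3.084 -1.175 -1.918
v 1.768 -0.993 -3.396
v 2.963 -1.404 -1.885
v 1.72 -1.249 -3.428
v 2.915 -1.659 -1.916
v 1.754 -1.491 -3.52
v 2.948 -1.901 -2.008
v 1.863 -1.684 -3.659
v 3.058 -2.094 -2.147
v 2.032 -1.797 -3.823
v 3.226 -2.208 -2.311
v 2.234 -1.815 -3.987
v 3.429 -2.225 -2.476
v 2.439 -1.733 -4.127
v 3.634 -2.144 -2.616
v 2.616 -1.565 -4.222
v 3.811 -1.975 -2.71
f 2 1 4
f 2 4 3
f 4 1 5
f 4 5 3
f 5 1 6
f 5 6 3
f 6 1 7
f 6 7 3
f 7 1 8
f 7 8 3
f 8 1 9
f 8 9 3
f 9 1 10
f 9 10 3
f 10 1 11
f 10 11 3
f 11 1 12
f 11 12 3
f 12 1 13
f 12 13 3
f 13 1 14
f 13 14 3
f 14 1 15
f 14 15 3
f 15 1 16
f 15 16 3
f 16 1 2
f 16 2 3
f 17 28 22
f 17 22 18
f 17 18 24
f 17 24 27
f 17 27 28
f 18 22 26
f 22 28 21
f 28 27 19
f 27 24 23
f 24 18 25
f 20 26 21
f 20 21 19
f 20 19 23
f 20 23 25
f 20 25 26
f 21 26 22
f 19 21 28
f 23 19 27
f 25 23 24
f 26 25 18
f 30 29 33
f 30 33 31
f 31 33 34
f 31 34 32
f 33 29 35
f 33 35 34
f 34 35 36
f 34 36 32
f 35 29 37
f 35 37 36
f 36 37 38
f 36 38 32
f 37 29 39
f 37 39 38
f 38 39 40
f 38 40 32
f 39 29 41
f 39 41 40
f 40 41 42
f 40 42 32
f 41 29 43
f 41 43 42
f 42 43 44
f 42 44 32
f 43 29 45
f 43 45 44
f 44 45 46
f 44 46 32
f 45 29 47
f 45 47 46
f 46 47 48
f 46 48 32
f 47 29 49
f 47 49 48
f 48 49 50
f 48 50 32
f 49 29 51
f 49 51 50
f 50 51 52
f 50 52 32
f 51 29 53
f 51 53 52
f 52 53 54
f 52 54 32
f 53 29 55
f 53 55 54
f 54 55 56
f 54 56 32
f 55 29 57
f 55 57 56
f 56 57 58
f 56 58 32
f 57 29 59
f 57 59 58
f 58 59 60
f 58 60 32
f 59 29 61
f 59 61 60
f 60 61 62
f 60 62 32
f 61 29 30
f 61 30 62
f 62 30 31
f 62 31 32



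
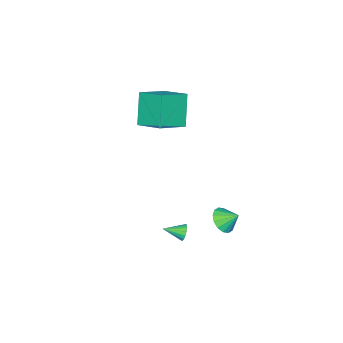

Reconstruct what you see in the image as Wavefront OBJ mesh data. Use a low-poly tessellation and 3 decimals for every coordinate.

v -0.263 0.11 -3.277
v -0.002 0.153 -3.702
v 0.383 -0.71 -2.963
v 0.111 0.3 -3.55
v 0.138 0.403 -3.336
v 0.074 0.439 -3.108
v -0.068 0.4 -2.919
v -0.254 0.295 -2.812
v -0.442 0.147 -2.811
v -0.589 -0.009 -2.917
v -0.662 -0.138 -3.106
v -0.643 -0.21 -3.333
v -0.537 -0.209 -3.548
v -0.368 -0.134 -3.7
v -0.175 -0.004 -3.756
v -4.946 -4.624 2.337
v -3.362 -5.029 3.015
v -4.796 -3.083 2.907
v -3.212 -3.488 3.585
v -4.068 -4.072 0.615
v -2.484 -4.477 1.293
v -3.918 -2.531 1.185
v -2.334 -2.936 1.863
v -3.087 0.469 -4.129
v -2.619 0.139 -3.57
v -3.313 1.231 -3.491
v -2.37 0.392 -3.783
v -2.312 0.665 -4.089
v -2.462 0.886 -4.406
v -2.78 0.995 -4.648
v -3.18 0.963 -4.752
v -3.554 0.798 -4.689
v -3.804 0.546 -4.476
v -3.861 0.273 -4.17
v -3.711 0.052 -3.853
v -3.394 -0.057 -3.61
v -2.994 -0.025 -3.507
f 2 1 4
f 2 4 3
f 4 1 5
f 4 5 3
f 5 1 6
f 5 6 3
f 6 1 7
f 6 7 3
f 7 1 8
f 7 8 3
f 8 1 9
f 8 9 3
f 9 1 10
f 9 10 3
f 10 1 11
f 10 11 3
f 11 1 12
f 11 12 3
f 12 1 13
f 12 13 3
f 13 1 14
f 13 14 3
f 14 1 15
f 14 15 3
f 15 1 2
f 15 2 3
f 17 19 16
f 20 17 16
f 16 19 18
f 18 20 16
f 17 23 19
f 21 17 20
f 21 23 17
f 19 23 18
f 22 20 18
f 18 23 22
f 22 21 20
f 23 21 22
f 25 24 27
f 25 27 26
f 27 24 28
f 27 28 26
f 28 24 29
f 28 29 26
f 29 24 30
f 29 30 26
f 30 24 31
f 30 31 26
f 31 24 32
f 31 32 26
f 32 24 33
f 32 33 26
f 33 24 34
f 33 34 26
f 34 24 35
f 34 35 26
f 35 24 36
f 35 36 26
f 36 24 37
f 36 37 26
f 37 24 25
f 37 25 26



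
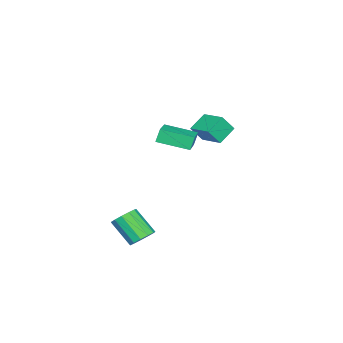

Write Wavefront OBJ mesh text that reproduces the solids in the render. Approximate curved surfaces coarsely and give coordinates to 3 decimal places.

v 3.632 -0.923 -4.14
v 4.303 -0.722 -3.775
v 3.979 -1.937 -2.514
v 3.308 -2.137 -2.88
v 3.985 -0.461 -3.605
v 3.661 -1.676 -2.345
v 3.555 -0.347 -3.605
v 3.231 -1.562 -2.345
v 3.149 -0.415 -3.775
v 2.825 -1.63 -2.515
v 2.897 -0.644 -4.061
v 2.573 -1.859 -2.801
v 2.878 -0.962 -4.372
v 2.554 -2.177 -3.112
v 3.098 -1.267 -4.61
v 2.774 -2.482 -3.349
v 3.488 -1.463 -4.698
v 3.164 -2.678 -3.438
v 3.924 -1.487 -4.609
v 3.6 -2.702 -3.349
v 4.267 -1.332 -4.372
v 3.943 -2.547 -3.112
v 4.408 -1.047 -4.06
v 4.084 -2.262 -2.8
v 2.194 -0.562 2.693
v 1.909 -0.432 3.472
v 1.803 1.143 2.266
v 1.517 1.272 3.046
v 4.043 0.008 3.274
v 3.757 0.137 4.054
v 3.651 1.712 2.848
v 3.366 1.842 3.627
v -3.629 0.211 1.113
v -3.159 -0.3 2.055
v -2.864 1.55 1.456
v -2.394 1.039 2.399
v -2.626 -0.179 0.401
v -2.156 -0.69 1.344
v -1.861 1.16 0.745
v -1.391 0.649 1.687
f 2 1 5
f 2 5 3
f 3 5 6
f 3 6 4
f 5 1 7
f 5 7 6
f 6 7 8
f 6 8 4
f 7 1 9
f 7 9 8
f 8 9 10
f 8 10 4
f 9 1 11
f 9 11 10
f 10 11 12
f 10 12 4
f 11 1 13
f 11 13 12
f 12 13 14
f 12 14 4
f 13 1 15
f 13 15 14
f 14 15 16
f 14 16 4
f 15 1 17
f 15 17 16
f 16 17 18
f 16 18 4
f 17 1 19
f 17 19 18
f 18 19 20
f 18 20 4
f 19 1 21
f 19 21 20
f 20 21 22
f 20 22 4
f 21 1 23
f 21 23 22
f 22 23 24
f 22 24 4
f 23 1 2
f 23 2 24
f 24 2 3
f 24 3 4
f 26 28 25
f 29 26 25
f 25 28 27
f 27 29 25
f 26 32 28
f 30 26 29
f 30 32 26
f 28 32 27
f 31 29 27
f 27 32 31
f 31 30 29
f 32 30 31
f 34 36 33
f 37 34 33
f 33 36 35
f 35 37 33
f 34 40 36
f 38 34 37
f 38 40 34
f 36 40 35
f 39 37 35
f 35 40 39
f 39 38 37
f 40 38 39



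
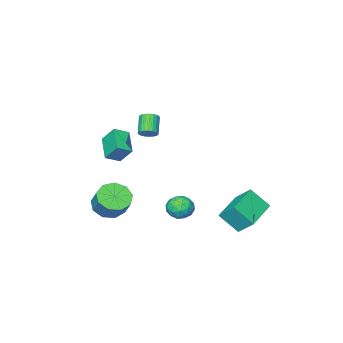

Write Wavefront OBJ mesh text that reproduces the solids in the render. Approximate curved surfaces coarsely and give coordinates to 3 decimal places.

v -0.262 0.752 -3.613
v 0.335 0.466 -3.06
v -1.195 -0.126 -3.06
v -0.598 -0.412 -2.507
v -0.908 0.389 -2.431
v -0.331 0.932 -2.773
v -0.529 -0.592 -3.347
v 0.048 -0.049 -3.689
v 0.17 -0.365 -2.896
v -0.064 0.242 -2.33
v -0.796 0.098 -3.79
v -1.03 0.705 -3.224
v 0.118 0.686 -3.385
v -0.978 -0.346 -2.735
v -1.16 0.125 -2.69
v -0.81 -0.043 -2.365
v -0.273 0.96 -3.216
v 0.078 0.791 -2.891
v -0.653 0.747 -2.521
v -0.938 -0.451 -3.229
v -0.587 -0.62 -2.904
v -0.05 0.383 -3.755
v 0.3 0.215 -3.43
v -0.207 -0.407 -3.599
v 0.372 0.03 -2.964
v -0.176 -0.486 -2.639
v -0.136 -0.592 -3.133
v 0.203 -0.273 -3.333
v 0.234 0.386 -2.631
v -0.314 -0.13 -2.306
v -0.496 0.341 -2.261
v -0.157 0.66 -2.462
v 0.137 -0.102 -2.534
v -0.546 0.47 -3.814
v -1.094 -0.046 -3.489
v -0.703 -0.32 -3.658
v -0.364 -0.001 -3.859
v -0.684 0.826 -3.481
v -1.232 0.31 -3.156
v -1.063 0.613 -2.787
v -0.724 0.932 -2.987
v -0.997 0.442 -3.586
v -3.475 1.378 -2.817
v -3.69 2.373 -1.856
v -4.097 2.323 -3.935
v -4.312 3.318 -2.973
v -1.488 2.202 -3.227
v -1.703 3.197 -2.265
v -2.11 3.147 -4.344
v -2.325 4.142 -3.383
v 1.105 -4.308 -4.169
v 1.911 -3.881 -4.729
v 2.22 -2.946 -3.571
v 1.415 -3.372 -3.011
v 1.292 -3.513 -4.861
v 1.602 -2.578 -3.703
v 0.586 -3.517 -4.669
v 0.895 -2.582 -3.511
v 0.123 -3.891 -4.243
v 0.432 -2.956 -3.085
v 0.119 -4.46 -3.782
v 0.429 -3.524 -2.625
v 0.577 -4.957 -3.503
v 0.887 -4.022 -2.345
v 1.282 -5.151 -3.535
v 1.592 -4.216 -2.377
v 1.904 -4.95 -3.863
v 2.214 -4.015 -2.706
v 2.153 -4.449 -4.335
v 2.462 -3.513 -3.178
v 1.489 -0.246 3.182
v 1.8 -0.696 3.062
v 1.162 -1.364 3.918
v 0.851 -0.914 4.038
v 1.917 -0.604 3.221
v 1.279 -1.273 4.078
v 1.97 -0.458 3.375
v 1.332 -1.126 4.231
v 1.95 -0.279 3.499
v 1.311 -0.948 4.355
v 1.859 -0.095 3.574
v 1.221 -0.764 4.431
v 1.712 0.065 3.591
v 1.074 -0.603 4.447
v 1.531 0.179 3.544
v 0.893 -0.49 4.401
v 1.344 0.228 3.443
v 0.706 -0.441 4.299
v 1.178 0.204 3.302
v 0.54 -0.464 4.158
v 1.061 0.113 3.142
v 0.423 -0.556 3.999
v 1.008 -0.034 2.989
v 0.37 -0.702 3.845
v 1.029 -0.212 2.865
v 0.39 -0.881 3.721
v 1.119 -0.396 2.789
v 0.481 -1.065 3.646
v 1.266 -0.557 2.773
v 0.628 -1.225 3.629
v 1.447 -0.67 2.819
v 0.809 -1.339 3.676
v 1.634 -0.719 2.921
v 0.996 -1.388 3.777
v 2.062 -1.99 0.572
v 1.289 -3.246 1.334
v 1.8 -1.231 1.556
v 1.026 -2.487 2.318
v 2.914 -2.253 1.002
v 2.14 -3.509 1.764
v 2.651 -1.494 1.986
v 1.878 -2.75 2.748
f 1 38 17
f 38 12 41
f 17 41 6
f 38 41 17
f 1 17 13
f 17 6 18
f 13 18 2
f 17 18 13
f 1 13 22
f 13 2 23
f 22 23 8
f 13 23 22
f 1 22 34
f 22 8 37
f 34 37 11
f 22 37 34
f 1 34 38
f 34 11 42
f 38 42 12
f 34 42 38
f 2 18 29
f 18 6 32
f 29 32 10
f 18 32 29
f 6 41 19
f 41 12 40
f 19 40 5
f 41 40 19
f 12 42 39
f 42 11 35
f 39 35 3
f 42 35 39
f 11 37 36
f 37 8 24
f 36 24 7
f 37 24 36
f 8 23 28
f 23 2 25
f 28 25 9
f 23 25 28
f 4 30 16
f 30 10 31
f 16 31 5
f 30 31 16
f 4 16 14
f 16 5 15
f 14 15 3
f 16 15 14
f 4 14 21
f 14 3 20
f 21 20 7
f 14 20 21
f 4 21 26
f 21 7 27
f 26 27 9
f 21 27 26
f 4 26 30
f 26 9 33
f 30 33 10
f 26 33 30
f 5 31 19
f 31 10 32
f 19 32 6
f 31 32 19
f 3 15 39
f 15 5 40
f 39 40 12
f 15 40 39
f 7 20 36
f 20 3 35
f 36 35 11
f 20 35 36
f 9 27 28
f 27 7 24
f 28 24 8
f 27 24 28
f 10 33 29
f 33 9 25
f 29 25 2
f 33 25 29
f 44 46 43
f 47 44 43
f 43 46 45
f 45 47 43
f 44 50 46
f 48 44 47
f 48 50 44
f 46 50 45
f 49 47 45
f 45 50 49
f 49 48 47
f 50 48 49
f 52 51 55
f 52 55 53
f 53 55 56
f 53 56 54
f 55 51 57
f 55 57 56
f 56 57 58
f 56 58 54
f 57 51 59
f 57 59 58
f 58 59 60
f 58 60 54
f 59 51 61
f 59 61 60
f 60 61 62
f 60 62 54
f 61 51 63
f 61 63 62
f 62 63 64
f 62 64 54
f 63 51 65
f 63 65 64
f 64 65 66
f 64 66 54
f 65 51 67
f 65 67 66
f 66 67 68
f 66 68 54
f 67 51 69
f 67 69 68
f 68 69 70
f 68 70 54
f 69 51 52
f 69 52 70
f 70 52 53
f 70 53 54
f 72 71 75
f 72 75 73
f 73 75 76
f 73 76 74
f 75 71 77
f 75 77 76
f 76 77 78
f 76 78 74
f 77 71 79
f 77 79 78
f 78 79 80
f 78 80 74
f 79 71 81
f 79 81 80
f 80 81 82
f 80 82 74
f 81 71 83
f 81 83 82
f 82 83 84
f 82 84 74
f 83 71 85
f 83 85 84
f 84 85 86
f 84 86 74
f 85 71 87
f 85 87 86
f 86 87 88
f 86 88 74
f 87 71 89
f 87 89 88
f 88 89 90
f 88 90 74
f 89 71 91
f 89 91 90
f 90 91 92
f 90 92 74
f 91 71 93
f 91 93 92
f 92 93 94
f 92 94 74
f 93 71 95
f 93 95 94
f 94 95 96
f 94 96 74
f 95 71 97
f 95 97 96
f 96 97 98
f 96 98 74
f 97 71 99
f 97 99 98
f 98 99 100
f 98 100 74
f 99 71 101
f 99 101 100
f 100 101 102
f 100 102 74
f 101 71 103
f 101 103 102
f 102 103 104
f 102 104 74
f 103 71 72
f 103 72 104
f 104 72 73
f 104 73 74
f 106 108 105
f 109 106 105
f 105 108 107
f 107 109 105
f 106 112 108
f 110 106 109
f 110 112 106
f 108 112 107
f 111 109 107
f 107 112 111
f 111 110 109
f 112 110 111



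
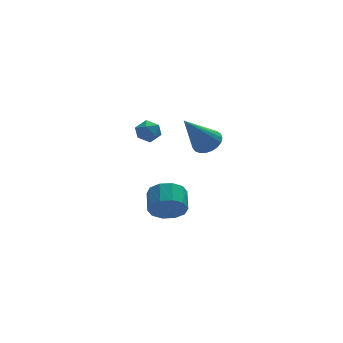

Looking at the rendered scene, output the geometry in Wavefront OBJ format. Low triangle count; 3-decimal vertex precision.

v -0.41 1.987 0.759
v 0.044 1.417 0.935
v -1.63 1.553 2.501
v 0.176 1.654 1.087
v 0.208 1.95 1.182
v 0.132 2.251 1.204
v -0.038 2.507 1.149
v -0.272 2.673 1.027
v -0.53 2.72 0.858
v -0.767 2.641 0.672
v -0.943 2.448 0.501
v -1.026 2.175 0.375
v -1.004 1.87 0.315
v -0.878 1.585 0.332
v -0.672 1.37 0.422
v -0.42 1.261 0.571
v -0.167 1.277 0.753
v -1.799 3.435 -4.192
v -1.378 3.687 -4.982
v -1.1 4.738 -4.498
v -1.521 4.485 -3.708
v -1.929 3.848 -5.015
v -1.651 4.899 -4.531
v -2.43 3.851 -4.733
v -2.152 4.902 -4.249
v -2.69 3.695 -4.245
v -2.412 4.746 -3.761
v -2.61 3.439 -3.737
v -2.332 4.49 -3.252
v -2.22 3.182 -3.402
v -1.942 4.233 -2.918
v -1.669 3.021 -3.369
v -1.391 4.072 -2.885
v -1.168 3.018 -3.651
v -0.89 4.069 -3.167
v -0.908 3.174 -4.139
v -0.63 4.225 -3.655
v -0.988 3.43 -4.648
v -0.71 4.481 -4.163
v -2.823 4.141 0.979
v -2.474 3.861 0.491
v -2.866 3.199 1.489
v -2.517 2.919 1.001
v -2.228 3.358 1.405
v -2.202 3.94 1.09
v -3.138 3.12 0.89
v -3.112 3.702 0.575
v -2.669 3.23 0.436
v -2.106 3.377 0.754
v -3.234 3.683 1.226
v -2.671 3.83 1.544
f 2 1 4
f 2 4 3
f 4 1 5
f 4 5 3
f 5 1 6
f 5 6 3
f 6 1 7
f 6 7 3
f 7 1 8
f 7 8 3
f 8 1 9
f 8 9 3
f 9 1 10
f 9 10 3
f 10 1 11
f 10 11 3
f 11 1 12
f 11 12 3
f 12 1 13
f 12 13 3
f 13 1 14
f 13 14 3
f 14 1 15
f 14 15 3
f 15 1 16
f 15 16 3
f 16 1 17
f 16 17 3
f 17 1 2
f 17 2 3
f 19 18 22
f 19 22 20
f 20 22 23
f 20 23 21
f 22 18 24
f 22 24 23
f 23 24 25
f 23 25 21
f 24 18 26
f 24 26 25
f 25 26 27
f 25 27 21
f 26 18 28
f 26 28 27
f 27 28 29
f 27 29 21
f 28 18 30
f 28 30 29
f 29 30 31
f 29 31 21
f 30 18 32
f 30 32 31
f 31 32 33
f 31 33 21
f 32 18 34
f 32 34 33
f 33 34 35
f 33 35 21
f 34 18 36
f 34 36 35
f 35 36 37
f 35 37 21
f 36 18 38
f 36 38 37
f 37 38 39
f 37 39 21
f 38 18 19
f 38 19 39
f 39 19 20
f 39 20 21
f 40 51 45
f 40 45 41
f 40 41 47
f 40 47 50
f 40 50 51
f 41 45 49
f 45 51 44
f 51 50 42
f 50 47 46
f 47 41 48
f 43 49 44
f 43 44 42
f 43 42 46
f 43 46 48
f 43 48 49
f 44 49 45
f 42 44 51
f 46 42 50
f 48 46 47
f 49 48 41



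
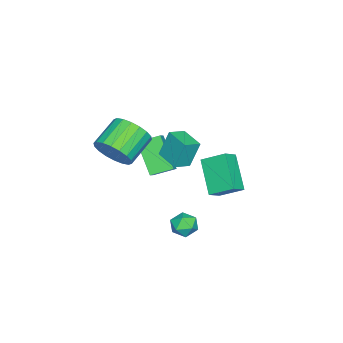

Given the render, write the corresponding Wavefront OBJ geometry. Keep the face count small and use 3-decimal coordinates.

v 1.379 1.225 2.99
v 1.067 1.619 4.424
v 2.086 2.318 2.843
v 1.773 2.712 4.277
v 2.147 0.768 3.283
v 1.834 1.162 4.717
v 2.853 1.861 3.136
v 2.541 2.255 4.57
v 0.525 2.006 -2.126
v 1.256 2.103 -2.374
v 0.444 0.937 -2.786
v 1.175 1.034 -3.034
v 1.037 0.867 -2.287
v 1.087 1.528 -1.879
v 0.613 1.512 -3.281
v 0.663 2.173 -2.873
v 1.31 1.799 -3.088
v 1.572 1.4 -2.474
v 0.128 1.64 -2.686
v 0.39 1.241 -2.072
v 2.683 -1.361 3.072
v 3.216 -0.746 3.782
v 1.71 -0.383 4.598
v 1.177 -0.999 3.888
v 3.102 -0.434 3.434
v 1.597 -0.072 4.25
v 2.906 -0.306 3.014
v 1.4 0.057 3.83
v 2.665 -0.387 2.606
v 1.16 -0.024 3.422
v 2.428 -0.661 2.29
v 0.923 -0.298 3.106
v 2.241 -1.074 2.129
v 0.736 -0.711 2.945
v 2.142 -1.543 2.155
v 0.637 -1.18 2.971
v 2.15 -1.977 2.362
v 0.644 -1.614 3.178
v 2.263 -2.288 2.71
v 0.758 -1.926 3.526
v 2.46 -2.417 3.13
v 0.954 -2.054 3.946
v 2.7 -2.336 3.538
v 1.195 -1.973 4.354
v 2.937 -2.062 3.854
v 1.432 -1.699 4.67
v 3.124 -1.649 4.015
v 1.619 -1.286 4.831
v 3.223 -1.18 3.989
v 1.718 -0.817 4.805
v -2.974 -2.494 -0.154
v -2.254 -2.352 0.367
v -3.495 -1.443 0.279
v -2.775 -1.301 0.8
v -2.045 -1.379 -1.74
v -1.325 -1.237 -1.219
v -2.566 -0.328 -1.307
v -1.846 -0.186 -0.786
v -2.308 1.636 0.034
v -1.525 1.391 0.57
v -2.422 2.88 0.769
v -1.639 2.635 1.305
v -1.021 2.605 -1.405
v -0.238 2.36 -0.869
v -1.135 3.849 -0.67
v -0.352 3.604 -0.134
f 2 4 1
f 5 2 1
f 1 4 3
f 3 5 1
f 2 8 4
f 6 2 5
f 6 8 2
f 4 8 3
f 7 5 3
f 3 8 7
f 7 6 5
f 8 6 7
f 9 20 14
f 9 14 10
f 9 10 16
f 9 16 19
f 9 19 20
f 10 14 18
f 14 20 13
f 20 19 11
f 19 16 15
f 16 10 17
f 12 18 13
f 12 13 11
f 12 11 15
f 12 15 17
f 12 17 18
f 13 18 14
f 11 13 20
f 15 11 19
f 17 15 16
f 18 17 10
f 22 21 25
f 22 25 23
f 23 25 26
f 23 26 24
f 25 21 27
f 25 27 26
f 26 27 28
f 26 28 24
f 27 21 29
f 27 29 28
f 28 29 30
f 28 30 24
f 29 21 31
f 29 31 30
f 30 31 32
f 30 32 24
f 31 21 33
f 31 33 32
f 32 33 34
f 32 34 24
f 33 21 35
f 33 35 34
f 34 35 36
f 34 36 24
f 35 21 37
f 35 37 36
f 36 37 38
f 36 38 24
f 37 21 39
f 37 39 38
f 38 39 40
f 38 40 24
f 39 21 41
f 39 41 40
f 40 41 42
f 40 42 24
f 41 21 43
f 41 43 42
f 42 43 44
f 42 44 24
f 43 21 45
f 43 45 44
f 44 45 46
f 44 46 24
f 45 21 47
f 45 47 46
f 46 47 48
f 46 48 24
f 47 21 49
f 47 49 48
f 48 49 50
f 48 50 24
f 49 21 22
f 49 22 50
f 50 22 23
f 50 23 24
f 52 54 51
f 55 52 51
f 51 54 53
f 53 55 51
f 52 58 54
f 56 52 55
f 56 58 52
f 54 58 53
f 57 55 53
f 53 58 57
f 57 56 55
f 58 56 57
f 60 62 59
f 63 60 59
f 59 62 61
f 61 63 59
f 60 66 62
f 64 60 63
f 64 66 60
f 62 66 61
f 65 63 61
f 61 66 65
f 65 64 63
f 66 64 65



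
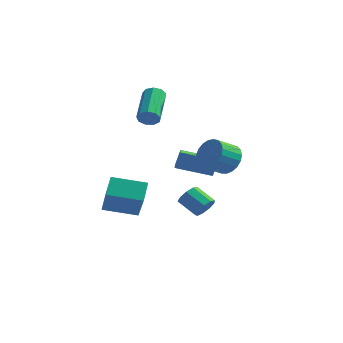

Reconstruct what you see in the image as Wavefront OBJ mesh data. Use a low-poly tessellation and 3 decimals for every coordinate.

v -0.703 -3.878 -1.958
v -0.931 -3.066 -1.221
v -1.618 -2.732 -3.503
v -1.846 -1.921 -2.766
v 0.766 -3.159 -2.294
v 0.538 -2.348 -1.557
v -0.149 -2.014 -3.839
v -0.377 -1.202 -3.102
v -0.263 1.639 -2.226
v -0.122 1.916 -1.318
v -0.645 2.39 -2.396
v -0.505 2.667 -1.488
v 1.345 2.353 -2.692
v 1.485 2.63 -1.784
v 0.962 3.104 -2.862
v 1.103 3.381 -1.954
v 3.494 -0.396 -0.259
v 3.774 -0.071 0.475
v 3.267 -0.94 1.053
v 2.986 -1.264 0.319
v 3.461 0.088 0.439
v 2.953 -0.78 1.017
v 3.153 0.164 0.283
v 2.645 -0.705 0.86
v 2.904 0.143 0.032
v 2.397 -0.726 0.61
v 2.758 0.029 -0.268
v 2.25 -0.84 0.31
v 2.738 -0.159 -0.567
v 2.23 -1.027 0.011
v 2.849 -0.387 -0.813
v 2.341 -1.256 -0.235
v 3.072 -0.617 -0.963
v 2.564 -1.486 -0.385
v 3.367 -0.809 -0.991
v 2.86 -1.677 -0.413
v 3.685 -0.929 -0.893
v 3.177 -1.798 -0.315
v 3.969 -0.957 -0.685
v 3.462 -1.826 -0.107
v 4.172 -0.888 -0.403
v 3.664 -1.756 0.175
v 4.257 -0.734 -0.097
v 3.749 -1.602 0.481
v 4.21 -0.521 0.182
v 3.702 -1.39 0.76
v 4.039 -0.287 0.384
v 3.531 -1.155 0.962
v 1.563 1.18 -4.278
v 1.885 1.096 -3.743
v 0.9 1.236 -3.127
v 0.577 1.32 -3.662
v 1.879 1.514 -3.848
v 0.894 1.654 -3.232
v 1.725 1.775 -4.153
v 0.74 1.916 -3.538
v 1.495 1.758 -4.518
v 0.51 1.899 -3.902
v 1.297 1.47 -4.769
v 0.312 1.611 -4.154
v 1.223 1.047 -4.791
v 0.238 1.187 -4.176
v 1.307 0.685 -4.573
v 0.322 0.826 -3.957
v 1.512 0.555 -4.216
v 0.527 0.696 -3.601
v 1.74 0.717 -3.889
v 0.754 0.858 -3.273
v -1.619 1.628 0.696
v -1.218 1.571 1.098
v -1.86 3.316 1.985
v -2.261 3.372 1.584
v -1.078 1.776 0.797
v -1.72 3.52 1.684
v -1.19 1.911 0.449
v -1.833 3.656 1.336
v -1.504 1.914 0.217
v -2.146 3.658 1.104
v -1.871 1.783 0.209
v -2.513 3.527 1.097
v -2.12 1.579 0.429
v -2.763 3.323 1.317
v -2.134 1.398 0.774
v -2.777 3.142 1.662
v -1.908 1.325 1.083
v -2.55 3.069 1.97
v -1.546 1.393 1.211
v -2.188 3.137 2.098
f 2 4 1
f 5 2 1
f 1 4 3
f 3 5 1
f 2 8 4
f 6 2 5
f 6 8 2
f 4 8 3
f 7 5 3
f 3 8 7
f 7 6 5
f 8 6 7
f 10 12 9
f 13 10 9
f 9 12 11
f 11 13 9
f 10 16 12
f 14 10 13
f 14 16 10
f 12 16 11
f 15 13 11
f 11 16 15
f 15 14 13
f 16 14 15
f 18 17 21
f 18 21 19
f 19 21 22
f 19 22 20
f 21 17 23
f 21 23 22
f 22 23 24
f 22 24 20
f 23 17 25
f 23 25 24
f 24 25 26
f 24 26 20
f 25 17 27
f 25 27 26
f 26 27 28
f 26 28 20
f 27 17 29
f 27 29 28
f 28 29 30
f 28 30 20
f 29 17 31
f 29 31 30
f 30 31 32
f 30 32 20
f 31 17 33
f 31 33 32
f 32 33 34
f 32 34 20
f 33 17 35
f 33 35 34
f 34 35 36
f 34 36 20
f 35 17 37
f 35 37 36
f 36 37 38
f 36 38 20
f 37 17 39
f 37 39 38
f 38 39 40
f 38 40 20
f 39 17 41
f 39 41 40
f 40 41 42
f 40 42 20
f 41 17 43
f 41 43 42
f 42 43 44
f 42 44 20
f 43 17 45
f 43 45 44
f 44 45 46
f 44 46 20
f 45 17 47
f 45 47 46
f 46 47 48
f 46 48 20
f 47 17 18
f 47 18 48
f 48 18 19
f 48 19 20
f 50 49 53
f 50 53 51
f 51 53 54
f 51 54 52
f 53 49 55
f 53 55 54
f 54 55 56
f 54 56 52
f 55 49 57
f 55 57 56
f 56 57 58
f 56 58 52
f 57 49 59
f 57 59 58
f 58 59 60
f 58 60 52
f 59 49 61
f 59 61 60
f 60 61 62
f 60 62 52
f 61 49 63
f 61 63 62
f 62 63 64
f 62 64 52
f 63 49 65
f 63 65 64
f 64 65 66
f 64 66 52
f 65 49 67
f 65 67 66
f 66 67 68
f 66 68 52
f 67 49 50
f 67 50 68
f 68 50 51
f 68 51 52
f 70 69 73
f 70 73 71
f 71 73 74
f 71 74 72
f 73 69 75
f 73 75 74
f 74 75 76
f 74 76 72
f 75 69 77
f 75 77 76
f 76 77 78
f 76 78 72
f 77 69 79
f 77 79 78
f 78 79 80
f 78 80 72
f 79 69 81
f 79 81 80
f 80 81 82
f 80 82 72
f 81 69 83
f 81 83 82
f 82 83 84
f 82 84 72
f 83 69 85
f 83 85 84
f 84 85 86
f 84 86 72
f 85 69 87
f 85 87 86
f 86 87 88
f 86 88 72
f 87 69 70
f 87 70 88
f 88 70 71
f 88 71 72



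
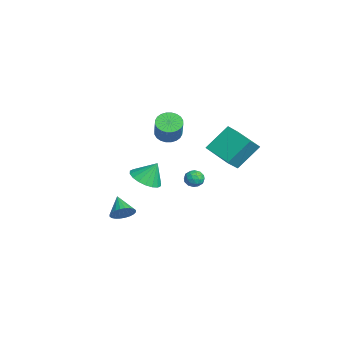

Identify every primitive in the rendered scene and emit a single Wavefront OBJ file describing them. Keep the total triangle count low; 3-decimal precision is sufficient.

v -3.056 2.235 -0.477
v -2.676 1.722 -0.265
v -3.544 1.578 -1.195
v -3.164 1.065 -0.983
v -3.638 1.321 -0.58
v -3.336 1.727 -0.136
v -2.884 1.573 -1.324
v -2.582 1.979 -0.88
v -2.57 1.312 -0.788
v -3.036 1.157 -0.329
v -3.184 2.143 -1.131
v -3.65 1.988 -0.672
v -2.823 2.036 -0.308
v -3.397 1.264 -1.152
v -3.676 1.415 -0.915
v -3.452 1.113 -0.791
v -3.211 2.039 -0.232
v -2.988 1.738 -0.108
v -3.554 1.502 -0.293
v -3.232 1.562 -1.352
v -3.009 1.261 -1.228
v -2.768 2.187 -0.669
v -2.544 1.885 -0.545
v -2.666 1.798 -1.167
v -2.537 1.494 -0.491
v -2.824 1.107 -0.913
v -2.659 1.406 -1.113
v -2.482 1.645 -0.852
v -2.811 1.402 -0.221
v -3.098 1.016 -0.643
v -3.377 1.167 -0.406
v -3.2 1.405 -0.145
v -2.749 1.162 -0.529
v -3.122 2.284 -0.817
v -3.409 1.898 -1.239
v -3.02 1.895 -1.315
v -2.843 2.133 -1.054
v -3.396 2.193 -0.547
v -3.683 1.806 -0.969
v -3.738 1.655 -0.608
v -3.561 1.894 -0.347
v -3.471 2.138 -0.931
v -3.934 -1.184 -0.858
v -2.88 -0.955 -1.074
v -3.826 -0.456 0.438
v -3.117 -0.573 -1.269
v -3.515 -0.312 -1.382
v -3.997 -0.224 -1.392
v -4.466 -0.326 -1.295
v -4.829 -0.598 -1.112
v -5.016 -0.986 -0.879
v -4.988 -1.413 -0.642
v -4.751 -1.795 -0.447
v -4.353 -2.055 -0.334
v -3.871 -2.144 -0.324
v -3.402 -2.042 -0.421
v -3.039 -1.77 -0.603
v -2.852 -1.382 -0.837
v 4.3 -3.91 1.065
v 4.71 -3.83 1.701
v 3.16 -4.03 1.815
v 4.64 -3.548 1.641
v 4.52 -3.321 1.493
v 4.365 -3.184 1.28
v 4.201 -3.157 1.035
v 4.052 -3.245 0.794
v 3.941 -3.434 0.594
v 3.884 -3.695 0.466
v 3.891 -3.99 0.43
v 3.96 -4.272 0.49
v 4.081 -4.499 0.637
v 4.235 -4.636 0.85
v 4.399 -4.663 1.096
v 4.548 -4.575 1.336
v 4.66 -4.386 1.536
v 4.716 -4.125 1.664
v 0.088 2.258 3.065
v -0.256 3.637 4.515
v 1.653 3.212 2.528
v 1.309 4.591 3.978
v 0.871 1.489 3.982
v 0.527 2.868 5.432
v 2.436 2.443 3.445
v 2.092 3.822 4.895
v -3.455 0.134 3.209
v -2.826 0.502 2.79
v -1.857 0.373 4.132
v -2.485 0.006 4.551
v -2.975 0.762 2.923
v -2.006 0.633 4.265
v -3.197 0.926 3.099
v -2.228 0.798 4.441
v -3.458 0.97 3.292
v -2.489 0.841 4.634
v -3.719 0.887 3.473
v -2.75 0.758 4.814
v -3.939 0.689 3.613
v -2.97 0.56 4.954
v -4.086 0.407 3.692
v -3.117 0.278 5.033
v -4.137 0.083 3.697
v -3.167 -0.046 5.038
v -4.083 -0.233 3.628
v -3.114 -0.362 4.97
v -3.934 -0.493 3.495
v -2.965 -0.622 4.837
v -3.712 -0.658 3.319
v -2.743 -0.786 4.661
v -3.451 -0.701 3.126
v -2.482 -0.83 4.468
v -3.19 -0.618 2.946
v -2.221 -0.747 4.287
v -2.97 -0.42 2.806
v -2.001 -0.549 4.147
v -2.823 -0.138 2.727
v -1.854 -0.267 4.068
v -2.773 0.186 2.722
v -1.803 0.057 4.063
f 1 38 17
f 38 12 41
f 17 41 6
f 38 41 17
f 1 17 13
f 17 6 18
f 13 18 2
f 17 18 13
f 1 13 22
f 13 2 23
f 22 23 8
f 13 23 22
f 1 22 34
f 22 8 37
f 34 37 11
f 22 37 34
f 1 34 38
f 34 11 42
f 38 42 12
f 34 42 38
f 2 18 29
f 18 6 32
f 29 32 10
f 18 32 29
f 6 41 19
f 41 12 40
f 19 40 5
f 41 40 19
f 12 42 39
f 42 11 35
f 39 35 3
f 42 35 39
f 11 37 36
f 37 8 24
f 36 24 7
f 37 24 36
f 8 23 28
f 23 2 25
f 28 25 9
f 23 25 28
f 4 30 16
f 30 10 31
f 16 31 5
f 30 31 16
f 4 16 14
f 16 5 15
f 14 15 3
f 16 15 14
f 4 14 21
f 14 3 20
f 21 20 7
f 14 20 21
f 4 21 26
f 21 7 27
f 26 27 9
f 21 27 26
f 4 26 30
f 26 9 33
f 30 33 10
f 26 33 30
f 5 31 19
f 31 10 32
f 19 32 6
f 31 32 19
f 3 15 39
f 15 5 40
f 39 40 12
f 15 40 39
f 7 20 36
f 20 3 35
f 36 35 11
f 20 35 36
f 9 27 28
f 27 7 24
f 28 24 8
f 27 24 28
f 10 33 29
f 33 9 25
f 29 25 2
f 33 25 29
f 44 43 46
f 44 46 45
f 46 43 47
f 46 47 45
f 47 43 48
f 47 48 45
f 48 43 49
f 48 49 45
f 49 43 50
f 49 50 45
f 50 43 51
f 50 51 45
f 51 43 52
f 51 52 45
f 52 43 53
f 52 53 45
f 53 43 54
f 53 54 45
f 54 43 55
f 54 55 45
f 55 43 56
f 55 56 45
f 56 43 57
f 56 57 45
f 57 43 58
f 57 58 45
f 58 43 44
f 58 44 45
f 60 59 62
f 60 62 61
f 62 59 63
f 62 63 61
f 63 59 64
f 63 64 61
f 64 59 65
f 64 65 61
f 65 59 66
f 65 66 61
f 66 59 67
f 66 67 61
f 67 59 68
f 67 68 61
f 68 59 69
f 68 69 61
f 69 59 70
f 69 70 61
f 70 59 71
f 70 71 61
f 71 59 72
f 71 72 61
f 72 59 73
f 72 73 61
f 73 59 74
f 73 74 61
f 74 59 75
f 74 75 61
f 75 59 76
f 75 76 61
f 76 59 60
f 76 60 61
f 78 80 77
f 81 78 77
f 77 80 79
f 79 81 77
f 78 84 80
f 82 78 81
f 82 84 78
f 80 84 79
f 83 81 79
f 79 84 83
f 83 82 81
f 84 82 83
f 86 85 89
f 86 89 87
f 87 89 90
f 87 90 88
f 89 85 91
f 89 91 90
f 90 91 92
f 90 92 88
f 91 85 93
f 91 93 92
f 92 93 94
f 92 94 88
f 93 85 95
f 93 95 94
f 94 95 96
f 94 96 88
f 95 85 97
f 95 97 96
f 96 97 98
f 96 98 88
f 97 85 99
f 97 99 98
f 98 99 100
f 98 100 88
f 99 85 101
f 99 101 100
f 100 101 102
f 100 102 88
f 101 85 103
f 101 103 102
f 102 103 104
f 102 104 88
f 103 85 105
f 103 105 104
f 104 105 106
f 104 106 88
f 105 85 107
f 105 107 106
f 106 107 108
f 106 108 88
f 107 85 109
f 107 109 108
f 108 109 110
f 108 110 88
f 109 85 111
f 109 111 110
f 110 111 112
f 110 112 88
f 111 85 113
f 111 113 112
f 112 113 114
f 112 114 88
f 113 85 115
f 113 115 114
f 114 115 116
f 114 116 88
f 115 85 117
f 115 117 116
f 116 117 118
f 116 118 88
f 117 85 86
f 117 86 118
f 118 86 87
f 118 87 88



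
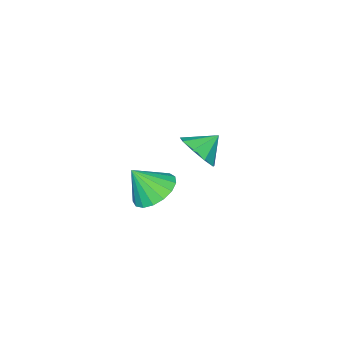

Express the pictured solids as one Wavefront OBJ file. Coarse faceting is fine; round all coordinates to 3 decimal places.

v -3.235 -1.788 1.302
v -2.69 -2.112 2.127
v -4.165 -1.432 2.058
v -2.541 -1.43 1.99
v -2.716 -0.916 1.531
v -3.134 -0.809 0.965
v -3.6 -1.16 0.558
v -3.894 -1.805 0.498
v -3.88 -2.442 0.815
v -3.564 -2.773 1.36
v -3.094 -2.642 1.878
v 1.632 0.399 2.857
v 2.257 -0.174 2.254
v 2.268 -0.219 4.103
v 2.515 0.245 2.33
v 2.572 0.699 2.526
v 2.412 1.084 2.798
v 2.075 1.312 3.084
v 1.635 1.332 3.317
v 1.195 1.137 3.445
v 0.855 0.773 3.438
v 0.693 0.324 3.298
v 0.746 -0.108 3.057
v 1.002 -0.424 2.77
v 1.403 -0.551 2.502
v 1.855 -0.461 2.316
f 2 1 4
f 2 4 3
f 4 1 5
f 4 5 3
f 5 1 6
f 5 6 3
f 6 1 7
f 6 7 3
f 7 1 8
f 7 8 3
f 8 1 9
f 8 9 3
f 9 1 10
f 9 10 3
f 10 1 11
f 10 11 3
f 11 1 2
f 11 2 3
f 13 12 15
f 13 15 14
f 15 12 16
f 15 16 14
f 16 12 17
f 16 17 14
f 17 12 18
f 17 18 14
f 18 12 19
f 18 19 14
f 19 12 20
f 19 20 14
f 20 12 21
f 20 21 14
f 21 12 22
f 21 22 14
f 22 12 23
f 22 23 14
f 23 12 24
f 23 24 14
f 24 12 25
f 24 25 14
f 25 12 26
f 25 26 14
f 26 12 13
f 26 13 14



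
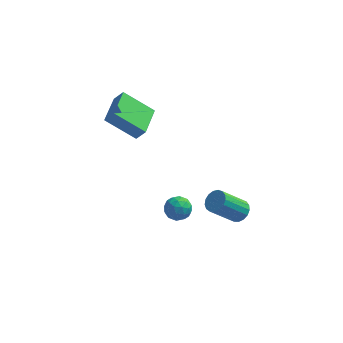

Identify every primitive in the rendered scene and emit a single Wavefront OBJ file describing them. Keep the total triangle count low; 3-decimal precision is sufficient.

v 4.072 -3.561 0.299
v 4.564 -3.446 0.769
v 3.38 -4.104 2.171
v 2.888 -4.219 1.701
v 4.396 -3.162 0.76
v 3.211 -3.82 2.162
v 4.153 -2.97 0.645
v 2.968 -3.627 2.047
v 3.892 -2.913 0.451
v 2.707 -3.57 1.853
v 3.672 -3.004 0.222
v 2.487 -3.662 1.624
v 3.544 -3.223 0.011
v 2.359 -3.881 1.413
v 3.537 -3.52 -0.134
v 2.352 -4.178 1.268
v 3.652 -3.826 -0.18
v 2.468 -4.484 1.222
v 3.864 -4.071 -0.116
v 2.679 -4.729 1.286
v 4.124 -4.2 0.043
v 2.939 -4.857 1.445
v 4.371 -4.182 0.26
v 3.186 -4.84 1.662
v 4.551 -4.022 0.487
v 3.366 -4.679 1.889
v 4.62 -3.756 0.67
v 3.435 -4.414 2.073
v -2.18 1.952 0.304
v -3.937 2.078 1.606
v -1.985 3.942 0.375
v -3.742 4.067 1.677
v -1.638 1.873 1.043
v -3.395 1.998 2.345
v -1.443 3.862 1.114
v -3.2 3.988 2.416
v 0.168 -2.554 -0.385
v 0.632 -1.998 -0.724
v 0.908 -3.482 -0.896
v 1.372 -2.926 -1.235
v 1.374 -3.018 -0.441
v 0.916 -2.444 -0.125
v 0.624 -3.036 -1.495
v 0.166 -2.462 -1.179
v 0.913 -2.296 -1.41
v 1.376 -2.285 -0.759
v 0.164 -3.195 -0.861
v 0.627 -3.184 -0.21
v 0.335 -2.194 -0.509
v 1.205 -3.286 -1.111
v 1.206 -3.34 -0.644
v 1.478 -3.013 -0.843
v 0.502 -2.457 -0.158
v 0.775 -2.13 -0.357
v 1.211 -2.73 -0.191
v 0.765 -3.35 -1.263
v 1.038 -3.023 -1.462
v 0.062 -2.467 -0.777
v 0.334 -2.14 -0.976
v 0.329 -2.75 -1.429
v 0.773 -2.042 -1.112
v 1.208 -2.588 -1.412
v 0.768 -2.653 -1.565
v 0.499 -2.315 -1.379
v 1.045 -2.036 -0.729
v 1.48 -2.582 -1.03
v 1.481 -2.636 -0.563
v 1.212 -2.299 -0.377
v 1.211 -2.211 -1.132
v 0.06 -2.898 -0.59
v 0.495 -3.444 -0.891
v 0.328 -3.181 -1.243
v 0.059 -2.844 -1.057
v 0.332 -2.892 -0.208
v 0.767 -3.438 -0.508
v 1.041 -3.165 -0.241
v 0.772 -2.827 -0.055
v 0.329 -3.269 -0.488
f 2 1 5
f 2 5 3
f 3 5 6
f 3 6 4
f 5 1 7
f 5 7 6
f 6 7 8
f 6 8 4
f 7 1 9
f 7 9 8
f 8 9 10
f 8 10 4
f 9 1 11
f 9 11 10
f 10 11 12
f 10 12 4
f 11 1 13
f 11 13 12
f 12 13 14
f 12 14 4
f 13 1 15
f 13 15 14
f 14 15 16
f 14 16 4
f 15 1 17
f 15 17 16
f 16 17 18
f 16 18 4
f 17 1 19
f 17 19 18
f 18 19 20
f 18 20 4
f 19 1 21
f 19 21 20
f 20 21 22
f 20 22 4
f 21 1 23
f 21 23 22
f 22 23 24
f 22 24 4
f 23 1 25
f 23 25 24
f 24 25 26
f 24 26 4
f 25 1 27
f 25 27 26
f 26 27 28
f 26 28 4
f 27 1 2
f 27 2 28
f 28 2 3
f 28 3 4
f 30 32 29
f 33 30 29
f 29 32 31
f 31 33 29
f 30 36 32
f 34 30 33
f 34 36 30
f 32 36 31
f 35 33 31
f 31 36 35
f 35 34 33
f 36 34 35
f 37 74 53
f 74 48 77
f 53 77 42
f 74 77 53
f 37 53 49
f 53 42 54
f 49 54 38
f 53 54 49
f 37 49 58
f 49 38 59
f 58 59 44
f 49 59 58
f 37 58 70
f 58 44 73
f 70 73 47
f 58 73 70
f 37 70 74
f 70 47 78
f 74 78 48
f 70 78 74
f 38 54 65
f 54 42 68
f 65 68 46
f 54 68 65
f 42 77 55
f 77 48 76
f 55 76 41
f 77 76 55
f 48 78 75
f 78 47 71
f 75 71 39
f 78 71 75
f 47 73 72
f 73 44 60
f 72 60 43
f 73 60 72
f 44 59 64
f 59 38 61
f 64 61 45
f 59 61 64
f 40 66 52
f 66 46 67
f 52 67 41
f 66 67 52
f 40 52 50
f 52 41 51
f 50 51 39
f 52 51 50
f 40 50 57
f 50 39 56
f 57 56 43
f 50 56 57
f 40 57 62
f 57 43 63
f 62 63 45
f 57 63 62
f 40 62 66
f 62 45 69
f 66 69 46
f 62 69 66
f 41 67 55
f 67 46 68
f 55 68 42
f 67 68 55
f 39 51 75
f 51 41 76
f 75 76 48
f 51 76 75
f 43 56 72
f 56 39 71
f 72 71 47
f 56 71 72
f 45 63 64
f 63 43 60
f 64 60 44
f 63 60 64
f 46 69 65
f 69 45 61
f 65 61 38
f 69 61 65

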